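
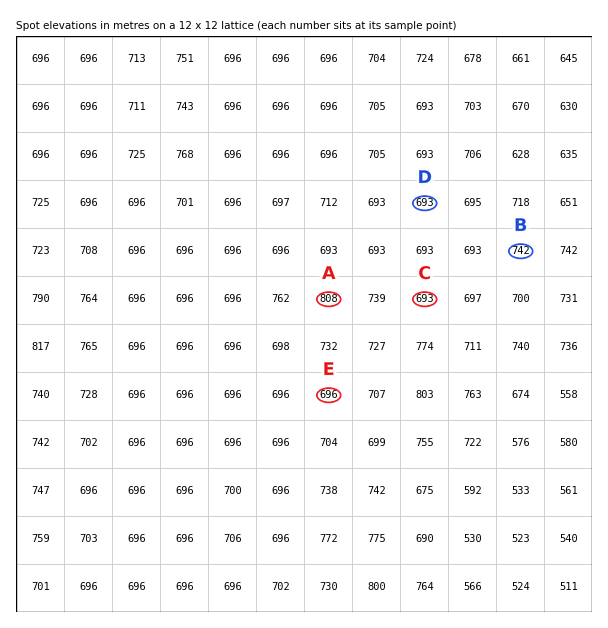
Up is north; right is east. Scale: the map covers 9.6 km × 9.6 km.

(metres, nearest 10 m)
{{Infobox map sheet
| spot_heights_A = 810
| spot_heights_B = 740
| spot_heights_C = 690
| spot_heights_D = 690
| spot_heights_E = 700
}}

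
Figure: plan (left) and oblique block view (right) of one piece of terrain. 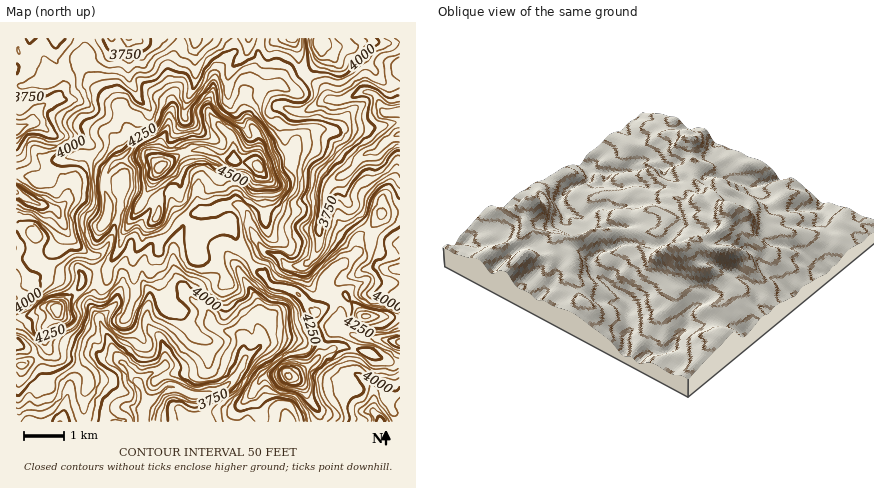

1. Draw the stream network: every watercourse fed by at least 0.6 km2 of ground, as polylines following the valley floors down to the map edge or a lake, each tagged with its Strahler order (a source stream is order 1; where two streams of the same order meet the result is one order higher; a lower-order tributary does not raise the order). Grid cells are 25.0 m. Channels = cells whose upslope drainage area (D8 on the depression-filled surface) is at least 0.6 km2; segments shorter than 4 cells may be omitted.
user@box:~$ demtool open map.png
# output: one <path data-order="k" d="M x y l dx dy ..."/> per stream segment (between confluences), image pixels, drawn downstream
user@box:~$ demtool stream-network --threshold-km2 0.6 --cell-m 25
<path data-order="1" d="M288 418l0 4"/><path data-order="2" d="M380 418l0 4"/><path data-order="1" d="M362 410l8 0 10 8"/><path data-order="3" d="M146 408l-2 10 0 2"/><path data-order="1" d="M132 408l10 0 2 12"/><path data-order="1" d="M68 390l0 6-6 22 0 4-2 0"/><path data-order="2" d="M142 388l4 10 0 10"/><path data-order="1" d="M348 374l10 0 2 2 12 10 2 6 0 18 6 8"/><path data-order="2" d="M124 364l12 14 0 4 6 6"/><path data-order="2" d="M244 362l-4 10-6 8-6 4-4 4-20 6-6 0 0 2-4 0-6-2-12-6-8 0-6 2-8 8-6 4 0 2-2 4"/><path data-order="1" d="M102 356l4 2 12 0 6 6"/><path data-order="2" d="M254 352l-10 10"/><path data-order="2" d="M260 344l-6 8"/><path data-order="1" d="M264 344l-10 8"/><path data-order="1" d="M262 330l0 14-2 0"/><path data-order="1" d="M344 330l6 4 6 4 18 0 12 2 14 2"/><path data-order="2" d="M100 322l2 6 6 8 4 14 12 14"/><path data-order="1" d="M96 314l2 2 2 6"/><path data-order="1" d="M394 296l6 0"/><path data-order="1" d="M144 284l4 4 2 6 0 10-2 4 0 16 12 12 2 6 4 12 0 10-4 4-14 6-6 6 0 8"/><path data-order="1" d="M360 272l6-4 34 0"/><path data-order="1" d="M238 268l2 2 4 10 10 14 2 6 2 4 0 16 2 14 0 10"/><path data-order="1" d="M132 242l-10 24 0 18-4 8 0 8-4 6-14 14 0 2"/><path data-order="1" d="M184 224l-8 14-2 12 0 20 2 8 14 20 12 8 6 6 2 12 8 6 4 0 14 2 6 6 2 24"/><path data-order="2" d="M54 210l-22-8-16-10"/><path data-order="2" d="M240 206l8 8 0 8 4 10 10 16 4 4 10 4 10 10 4 0 12 0 12-10 4-8 0-20 6-16 0-16 2-6 4-4 6-8 6-2"/><path data-order="1" d="M348 202l-4-10-2-16"/><path data-order="1" d="M124 196l-2 8-2 2-2 14-6 16-8 14-6 6-6 0-6-4-18-18-10-22-4-2"/><path data-order="1" d="M70 192l-4 10-8 8-4 0"/><path data-order="1" d="M198 186l0 4 0 18 2 4 10-2 14-4 16 0"/><path data-order="2" d="M342 176l6-4 16-18 12-2 14-14 8-4 2 0 0 2"/><path data-order="1" d="M78 138l-16 0-4-2-6-2-8-8-6-2-8 0"/><path data-order="1" d="M284 136l0-8 6-8 2-4 4-4 8 0 0-2"/><path data-order="1" d="M18 132l-2-4"/><path data-order="2" d="M30 124l-14 4"/><path data-order="1" d="M192 122l-8-6 0-8 2-8 8-12 0-8 2-2 0-40"/><path data-order="1" d="M236 114l-6-6-2-6 0-26 6-12 14-12 0-14"/><path data-order="1" d="M98 112l-10-4-4-6-8-2-22 0"/><path data-order="2" d="M304 110l4 0 6-2 8-6 10-2"/><path data-order="1" d="M148 110l-10-12-8-18-2-42 2 0"/><path data-order="1" d="M282 106l10 4 12 0"/><path data-order="2" d="M332 100l10 0 16-6 6-2 4 0 4 2 6 6 2 4 4 8 2 0 14 0"/><path data-order="2" d="M54 100l-12 6-8 8 0 4-4 6"/><path data-order="1" d="M110 50l0-12 2 0"/><path data-order="1" d="M142 48l-2-4-4-6-6 0"/><path data-order="1" d="M294 44l0-6-2 0"/><path data-order="1" d="M280 40l12-2"/>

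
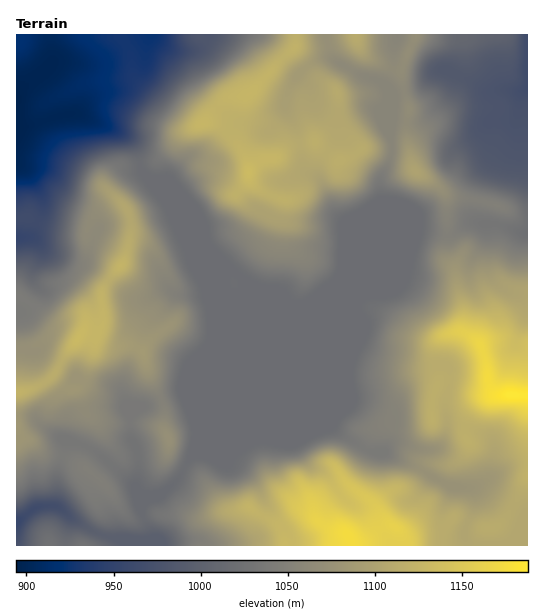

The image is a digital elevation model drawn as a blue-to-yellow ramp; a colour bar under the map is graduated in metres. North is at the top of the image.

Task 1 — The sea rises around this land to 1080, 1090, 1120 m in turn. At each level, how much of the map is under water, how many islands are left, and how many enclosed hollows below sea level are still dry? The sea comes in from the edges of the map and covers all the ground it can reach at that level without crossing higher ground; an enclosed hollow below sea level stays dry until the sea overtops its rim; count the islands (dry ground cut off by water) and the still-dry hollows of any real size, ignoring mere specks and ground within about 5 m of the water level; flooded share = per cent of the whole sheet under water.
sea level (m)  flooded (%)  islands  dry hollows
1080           68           1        0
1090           73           1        0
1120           91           3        0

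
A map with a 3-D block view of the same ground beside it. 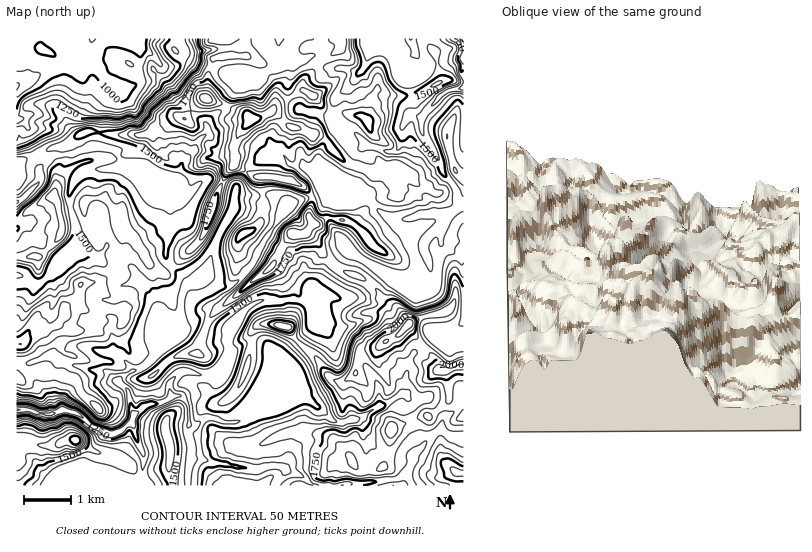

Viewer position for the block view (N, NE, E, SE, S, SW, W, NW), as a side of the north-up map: N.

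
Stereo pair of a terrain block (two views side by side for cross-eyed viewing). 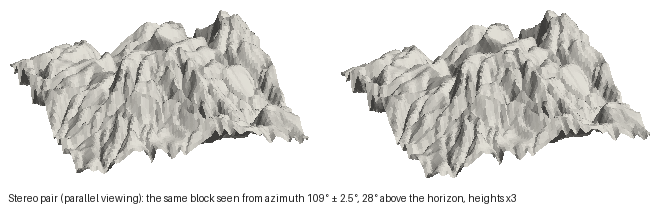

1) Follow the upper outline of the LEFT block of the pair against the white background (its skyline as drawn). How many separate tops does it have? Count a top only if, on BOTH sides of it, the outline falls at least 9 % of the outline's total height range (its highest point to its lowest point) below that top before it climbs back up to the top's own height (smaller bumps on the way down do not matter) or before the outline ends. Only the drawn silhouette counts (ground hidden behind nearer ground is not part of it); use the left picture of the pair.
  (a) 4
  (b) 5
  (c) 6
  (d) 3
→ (d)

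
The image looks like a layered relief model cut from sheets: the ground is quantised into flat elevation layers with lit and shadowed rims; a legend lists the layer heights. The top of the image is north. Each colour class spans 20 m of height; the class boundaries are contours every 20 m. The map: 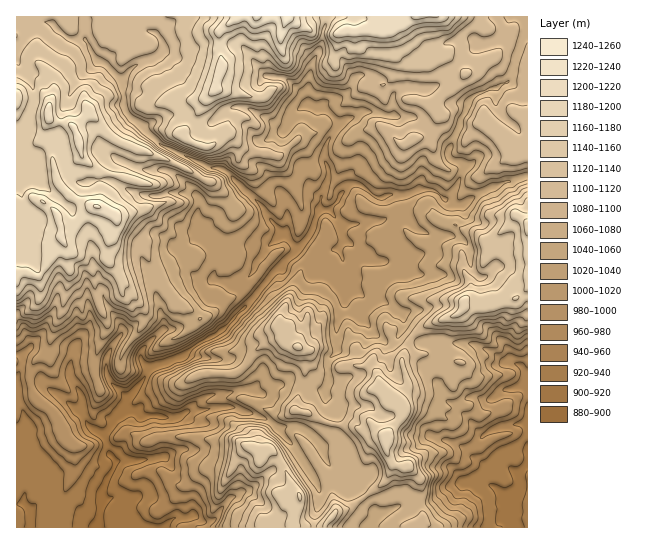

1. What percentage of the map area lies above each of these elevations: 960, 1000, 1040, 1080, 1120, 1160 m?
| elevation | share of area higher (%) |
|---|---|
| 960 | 89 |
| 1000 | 77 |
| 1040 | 61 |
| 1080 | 43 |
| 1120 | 25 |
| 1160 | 10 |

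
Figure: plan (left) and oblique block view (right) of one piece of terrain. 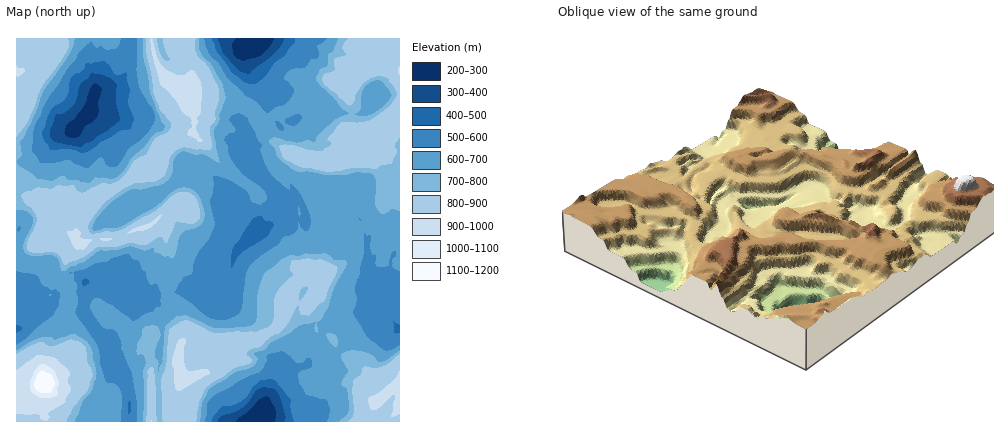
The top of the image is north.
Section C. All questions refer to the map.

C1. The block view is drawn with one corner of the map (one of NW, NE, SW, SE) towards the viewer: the NW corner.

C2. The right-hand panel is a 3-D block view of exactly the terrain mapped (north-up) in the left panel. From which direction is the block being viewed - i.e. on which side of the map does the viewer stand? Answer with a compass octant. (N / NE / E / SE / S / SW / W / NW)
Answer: NW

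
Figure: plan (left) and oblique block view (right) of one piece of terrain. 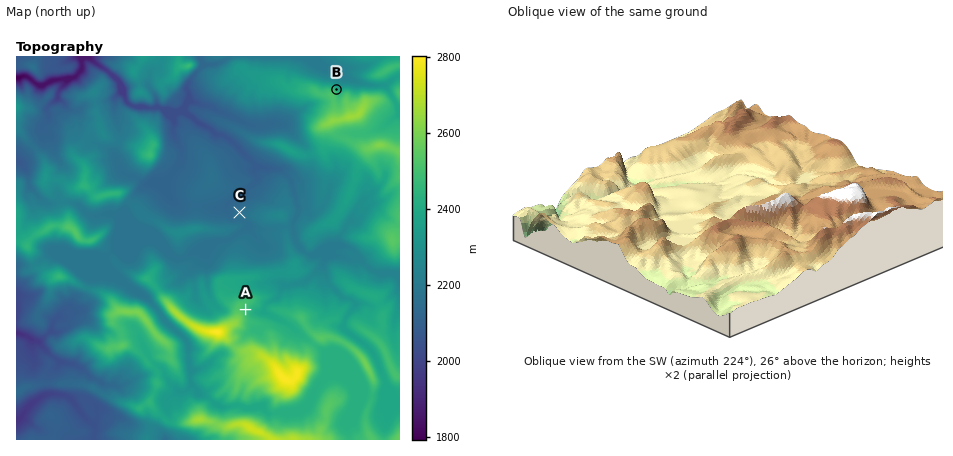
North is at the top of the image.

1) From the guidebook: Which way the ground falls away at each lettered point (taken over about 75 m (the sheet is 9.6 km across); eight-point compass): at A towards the E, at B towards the NE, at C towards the NW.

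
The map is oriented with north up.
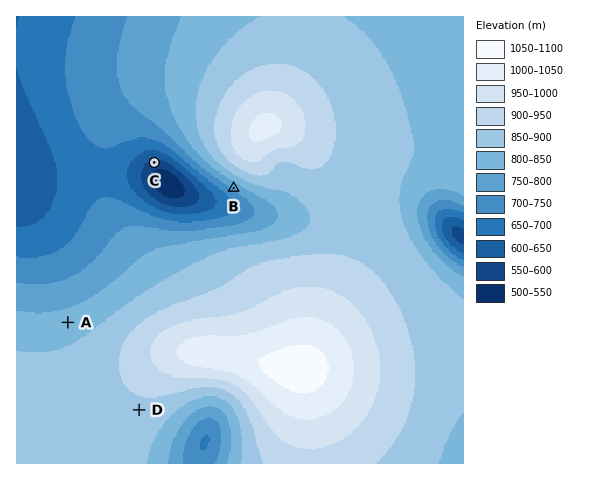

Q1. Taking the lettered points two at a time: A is higher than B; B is lower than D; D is higher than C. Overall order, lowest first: C B A D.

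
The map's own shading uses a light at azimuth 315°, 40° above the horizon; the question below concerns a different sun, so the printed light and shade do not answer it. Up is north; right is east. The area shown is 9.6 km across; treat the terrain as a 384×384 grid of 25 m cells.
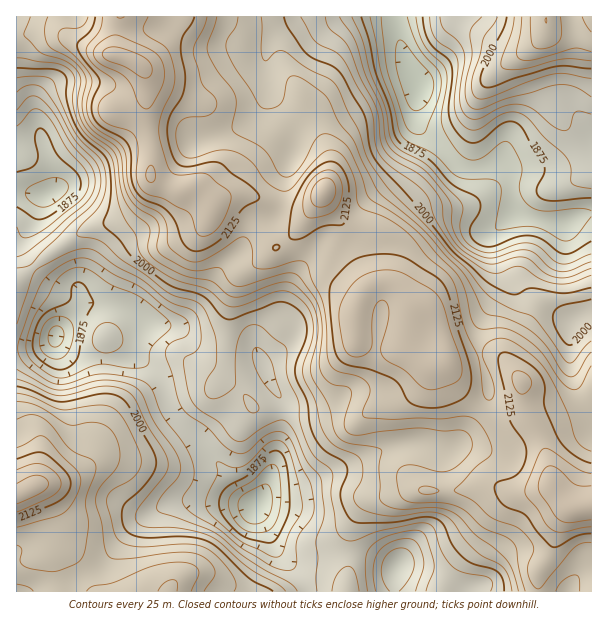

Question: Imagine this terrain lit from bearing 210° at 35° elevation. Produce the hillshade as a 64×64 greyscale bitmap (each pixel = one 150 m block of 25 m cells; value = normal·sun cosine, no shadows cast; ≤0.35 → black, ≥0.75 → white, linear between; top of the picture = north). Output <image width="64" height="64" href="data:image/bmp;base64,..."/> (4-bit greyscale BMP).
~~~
<image width="64" height="64" href="data:image/bmp;base64,Qk12CAAAAAAAAHYAAAAoAAAAQAAAAEAAAAABAAQAAAAAAAAIAAATCwAAEwsAABAAAAAAAAAAAAAAABEREQAiIiIAMzMzAERERABVVVUAZmZmAHd3dwCIiIgAmZmZAKqqqgC7u7sAzMzMAN3d3QDu7u4A////ALuqmIh3d3d4h3iJmHZTIkaZmYZVVniZiJqqq83LmZqpu6qZmHd3d3d3d4iHVDISV5mYdlVWeJmZmru83cqZmZiqqpmYh3d2ZmZmZmQyISR4mZh2ZWeJmqq7zN7tuZmZmZmZmZiHdmZVVVVEMhESRompmId3eKq7u7zM3dupmZmZmZmZiHdmVUREQzIQABNYmqmZmIiavMy7u8zMuqmqqaqpmZmId2VEREMyIQAAJGiZmZqqmqvMzLu8zMu7u7uqu7qpmYh2VURERDIQAAE1eJiJmqqrzd3cy8zMzMvMzLzNy6qZh2ZVVVVUMhERE0aJiImqu7zd7u3d3dzMzMzMzN3LuqmHZVZ3dmVERDNFZ5mZmau7zN3u7/7tzLu7u8y7u7u7qYdlZ4iIdmZmVWeJqqqqu7u7vM3v/u3Lu7u8y6mZmruph2eJmZiIiId3iaqru7u7qpqqvMzMu6qqqru6h3eJmYd3eJqpmZmYiImru7u7u7qZmZqqmIiJmpmImql2Znd2VVaJmZmZmYiImruqu7zLupmZqph2ZniJiHeJmHZVZVQzRniZiIiHd3eKqqq7zNy7qqqph2Zmd4h3eImHVURVVDNWeIiHdmZmeJq6qrzd3My7uph3Z3d4h3iJmYZERGVURFd3d3ZlRFZ5vMuqvN3czdy6mHd3iIiImZmpdURFdmVFZ3d3ZUQ0V4rMuqrN3czN3cupmZmZmaqpmql1VWaHdUV3d3ZlM0VorMuqq83dzMzMu7u7u7uqu6mquXZmd4dkRXd3ZlQzVorMyqqqvMy7u7qru8zMy7u7qauodmd3dkM1ZmZlRDRoq8y6qZmaq7u6maqru8zLu7qZqpd2Z3hUISRVVVVERXm8y6qZh3iru7qZmZmru7uqmImql3dmeDIAEjRFRDNGiru6mZh2ebzMupmZmaq7qqmHibqYdmZ5EAACIzMiI1aKu6mZiGaKzdy7qqqqq7qqqYeKuph1RXkhABMzMiEjV5q6mIiHZ5vNzLu8u7u7uqqoZ5u5dkM0eSERNFVEM0Voq6mIiIdoq7u7vN3Mu7uqmZdXq6dUMjV4MhJGd3d3d4mrmIiZh3mqqqu83cu7upiIdUeqhUMiNohDNFeZmZmImamHiZl3irqZmrzLqZqZiIhkWJhkMzNGd1VFeJqqmIiIh3iamYibupmavLqImZiIh1NXdlQzM0Z3ZmeaqpmHd3d3eaqpiauqmavMqYiJmIiHU1ZlQzM0V4dmeby5h2ZniZmru7qau6mavMupiImZmZdEVVVDRFV4iGeKzLmHZnirzMzMu7u6mavd26mIiZmZhkRWVURWZ4mZd4q7qYh4ms3u3dzMy7qqvO7KmIiZmZh1RFVVRWd4mal3iZmZmZq83u7d3d3Mu7vO/smYiJqZh2RFVVRWd3eImXeIiImqvM3v/u7t3Mu7zN7tqYiImZdmVEQzRGd2VVV3Z4mZmrzN3v/+7t3Lu7zM3duYh3iIdlVUMiI1d3UyI0Znmqq8zd3v/+7u3Lqqq8zMupiHd3ZlVUMQATVmVCIjRGeaq8zd3e7/7t3LqZmru7upiId2ZmVVMQAAE1VDIjREZ4mrzN3c3d3dzLuqmaqqqpmYiId3ZlQgAAASMzIzRVV2Z4q8zMy7u7u7u6qqqYiamZmYiIh2UwAAATRDMjNWZnZmeJu8u7uqu7uqqZqYiJqqmZmIh2UwAAFGdlQzNFd3dmZneaqru7u7uqqZmZiImqqqmId2QgABNXiHZVVWeIhVVVVmiZrN3dy6qYiJmZmau7qHZlMgATRXiIh3eJmqmVVVVVV4q9//7LqpiImZmZq8uXZUMhEkVVZ3iImru7u6Vmd2Znmt//7buph3iZh3ibuoZVQyI1VTNWZ3iru7vMyImZiImr3/7KmYh2Z3dmZ4mXZVVENEVCEkVneJqqqrvJqqqqu7ze25h2ZmZmZVVWd2VDREM0RCACRmd4mZmZmqmqqrzd3d25hlRFVmZmZmd2VDMzMjMyECR4iIiZmZmZmZmaze7u3Ll1Q0RVZmZmZ4dUMzIiIhABR5mYiJqqqqmZiJrO///tuXVEVVVmZmZ4mHVEMiIQABN5qqmZqruqqYiIm9////24ZEV3dmZmZ4mYhlQzMhACRpu7qZmru7upiYis7////Kl1V4mIdmd4iZmGVEQyESV5vMy6mqu7u6iJib3////bqXZ4qpmHd3iImYZURUIiRoq83LqqvMy6mJma3v//7Kqph4mqmYh3eIiZh2VVQhNXibzcu7vMy6mJqazu7uy5iamIiZmYh3d3iZiHZVQgA1eJvN3LzN3LmIq5rO7cuoeJqYiIiId3d3eJmHZlUxADV4mrzMzM3LqZmrq83LupiJqqmIh3dmZmeJmHZlVCABRnmqu8zMzLqpqru83Lu7uqu7qHd3dmVmZ4mHVVVDIAJXiru7u7u7u7u8zM3d3e/u3duXZmZmZWZ3iHVFVEMhJGibzMuqqrzMzM3czd7v///tuXVVVmZmd3iIZUVVQyI1eb3uy6mZvM3d3d3M3v//3Kl1REVmZmeIiIdlVVVEM0V6zu7cqZmrvM3czKvN3cqYZUREVnd3eIiIh2VVVVQzRove7cy6mZqru7q7mru5h3dlVVVniIiIiIh3ZWZlQzNXm97cu6mImaqpiJuJqpdniIh3d3iIiIiId3dmZ2VDNFer3cuqmIiaqqh4q4mZhmeamYiIiJiHeId3dmZ3ZUREaKvMuqmIiJqql2is"/>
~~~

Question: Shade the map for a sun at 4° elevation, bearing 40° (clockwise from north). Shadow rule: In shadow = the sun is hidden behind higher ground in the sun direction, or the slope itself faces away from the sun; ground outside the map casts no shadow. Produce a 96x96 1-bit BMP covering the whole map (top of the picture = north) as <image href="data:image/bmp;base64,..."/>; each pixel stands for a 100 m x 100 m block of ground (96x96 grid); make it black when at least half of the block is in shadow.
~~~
<image width="96" height="96" href="data:image/bmp;base64,Qk2+BAAAAAAAAD4AAAAoAAAAYAAAAGAAAAABAAEAAAAAAIAEAAATCwAAEwsAAAIAAAAAAAAA////AAAAAADgAAAAAAAAP////gDgAAAAAAAAP////gDgAAAAAAAAf////AAAAAAAAAAA/////AAAAAAAAAAB/////gAAAAAAAAB//////+AAAAAAADb///////wAAAAAAf7///////8AAAAAA/z///////+AAAAAB/7////////AAAAAD//////////gAAAAP//////////4AAAA///////////8AAAA/////////+D8AAAB/////////8A8AAAB////A//5D4AAAAAB///+A+AAB4AAAAAB///8AwAAAwAAAAAA////AAAAAAAAAAAA////wAAAAAAAAAAA////4AAAAAAAAAAB////8AAAAAAAAAAB////+AAAAAAAAAAD/////4AAHAAAAAAD//////h4PAAAAAAP///////8fAAAAAAf///////8eAAAAAA/5///n//8eAAAAAA/5//+D//4cAAAAAA/w//8Af/x4AAAAAB/g///AP8B4AAAAAB/A///g/wD4AAAAAB+A/////AD4AAAAAD8A/////AD8AAAAAP8A/////AD4AAB8Af4A/////AD4AAH///wB////+ADwAAf///wB////8ADgAA////8B////wADAAB/////B///gAAAAAD/////h///AAAAAAD/////x///AAAAAAD////////+AAAAAAD////////+AAAAAAD////////+AAAAAAB////////8AAAAAAB////////8AAAAAAB////////4AAAAAAB////////4AAAAAAA////////wAAAAAAA////////wAAAAAAA////////gAAAAAAA/////8f/AAAAAAAA/////wP+AAAAAAAD/////AP8AAAAAAAD////+AEAAAAAAAAD////+AAAAAAAAAAD////+AQAAAAAAAAD////+AA4AAAAAAAD////8AA8AAAAAAAD////4AA/gAAAAACD////4AA/wAAAAA/j////8AAf4AAAAH/z////4AAfwAAAAH/7////4AAPwAAAAH//////wAAHgAAAAD/////+AAAHAAAAADh////4AAAAAAAAAAAP///wAAAAAAAAMAAD///gAAAAAAAH/fAD///gAAAAAAAP//wD///gAAAAAAAf//4D///gAAAAAAB///+D///gAAAAAAD////D///gAAAAAAD////D///AAAAAAAH///+D///AAAAAAAH///+D//8AAAAAAAH///8D//4AAAAAAAP///4D//gAAAAAAAP///4P//AAAAAAAAP///+f//AAAAAAAAP////////AAAAAAAf////////gAAAAAAf////////gAAAAAA/////////gAAAAAA//8//////gAAAAAA//4//////AAAAAAA//4f////8AAAAAAA//4f////gAAAAAAA//8//8/8AAAAAAAA//8//8/gAAAAAAAAf/4/wceAAAAAAAAAf/w/wcIDAAAAAAAAf8AfwcADgAAAAAAAP4AfgcADwAAAAAAAP4Afgc="/>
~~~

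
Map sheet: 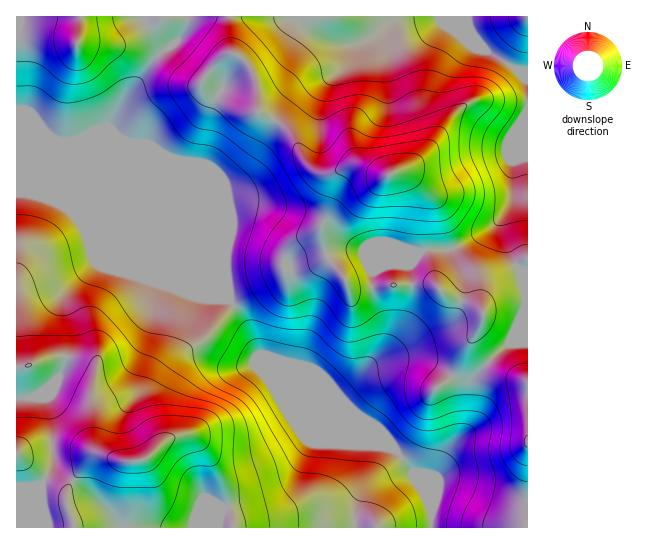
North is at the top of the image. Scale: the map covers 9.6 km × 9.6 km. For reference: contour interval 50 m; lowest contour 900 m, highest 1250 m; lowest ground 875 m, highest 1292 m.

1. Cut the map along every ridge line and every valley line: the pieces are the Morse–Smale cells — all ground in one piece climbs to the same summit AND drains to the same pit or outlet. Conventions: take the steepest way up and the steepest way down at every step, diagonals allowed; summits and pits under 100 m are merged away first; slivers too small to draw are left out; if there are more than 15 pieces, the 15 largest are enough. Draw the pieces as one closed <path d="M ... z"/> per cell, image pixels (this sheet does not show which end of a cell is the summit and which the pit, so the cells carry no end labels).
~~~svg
<path d="M229 16l-40 0-6 19-31 27-28 39-13 24 0 6 34 83 94 96 10 19 7 20 5 7 69 29 15 18 48 46-8 16-18 20-7 10-4 12-1 21 172 0 1-146-31-13-18-16-6-10 0-5 8-15 2-12-10-7-28-9-9-10-11-40 0-51-15-17-7-4-21 2-23-10-13 2-15 6-10 0-8-4-10-11-14-27-10-8-22-12 0-22-4-15-5-9-17-15z"/><path d="M30 193l-14 1 0 333 338 1 2-21 4-12 7-10 18-20 8-16-49-47-14-17-69-29-5-7-7-20-10-19-56-55-116-50z"/><path d="M466 16l-236 0 1 34 17 15 5 9 4 15 0 22 22 12 10 8 14 27 10 11 8 4 10 0 15-6 13-2 23 10 21-2 20 17 4 7-2 48 11 40 9 10 28 9 10 7-2 12-8 15 0 5 6 10 18 16 30 12 1-310-10 0-31-19-14-15z"/><path d="M187 16l-171 1 1 176 13 0 24 7 130 54-39-40-34-83 0-6 13-24 28-39 31-27 5-13z"/><path d="M527 16l-60 0 0 3 6 18 14 15 31 19 9 0z"/>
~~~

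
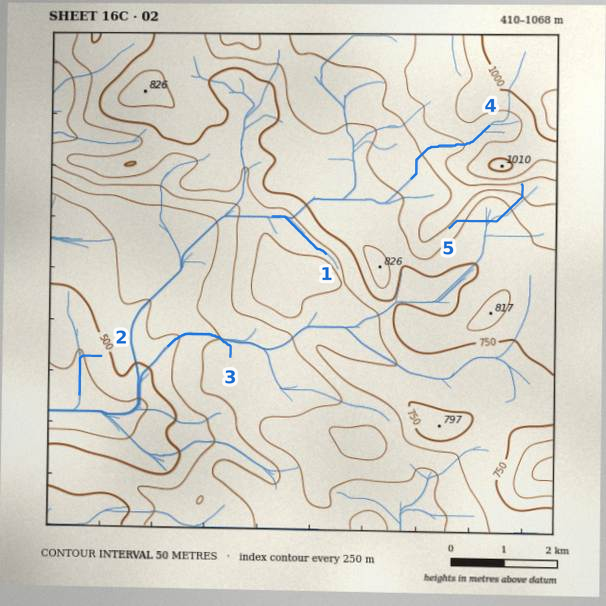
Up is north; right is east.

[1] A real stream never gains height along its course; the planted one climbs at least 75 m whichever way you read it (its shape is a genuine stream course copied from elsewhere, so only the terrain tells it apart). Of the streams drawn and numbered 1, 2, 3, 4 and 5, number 5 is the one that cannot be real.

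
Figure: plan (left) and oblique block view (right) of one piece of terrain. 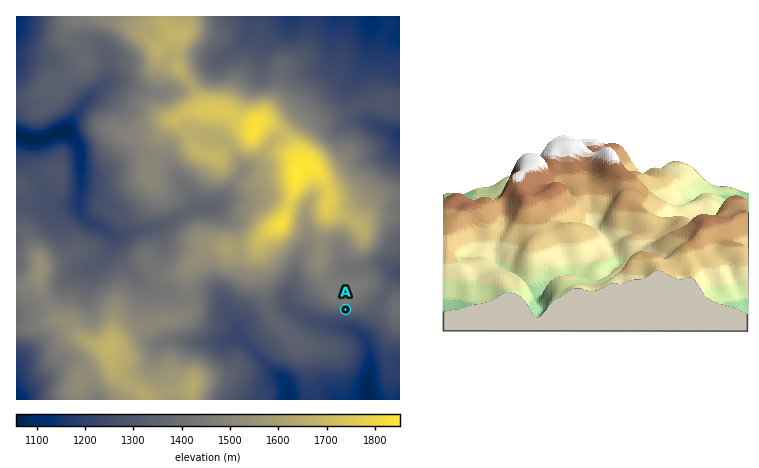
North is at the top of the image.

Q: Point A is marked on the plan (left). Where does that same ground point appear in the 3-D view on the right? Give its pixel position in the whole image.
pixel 677 182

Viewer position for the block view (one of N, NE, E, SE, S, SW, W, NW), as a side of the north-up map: W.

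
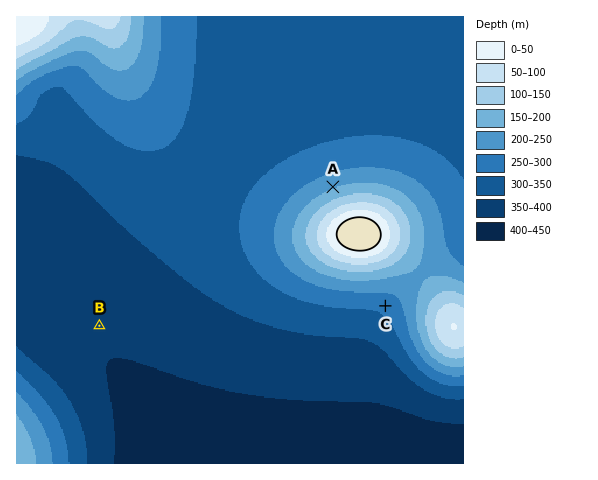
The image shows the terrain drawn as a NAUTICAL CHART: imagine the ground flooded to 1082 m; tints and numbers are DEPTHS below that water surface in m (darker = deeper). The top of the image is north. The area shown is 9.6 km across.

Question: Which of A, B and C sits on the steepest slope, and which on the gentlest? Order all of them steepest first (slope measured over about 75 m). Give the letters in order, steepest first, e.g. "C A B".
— A C B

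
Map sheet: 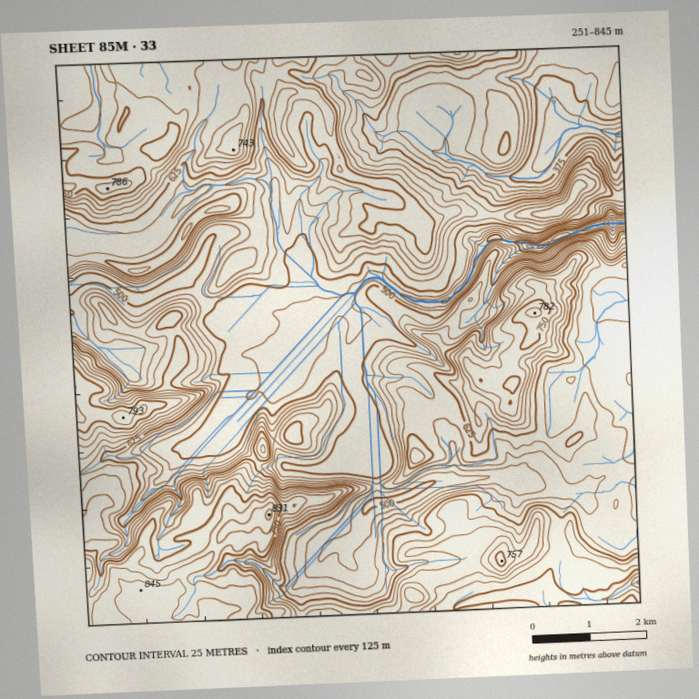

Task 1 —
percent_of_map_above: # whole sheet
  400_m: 97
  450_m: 92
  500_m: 79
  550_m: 64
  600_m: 45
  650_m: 28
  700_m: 17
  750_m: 7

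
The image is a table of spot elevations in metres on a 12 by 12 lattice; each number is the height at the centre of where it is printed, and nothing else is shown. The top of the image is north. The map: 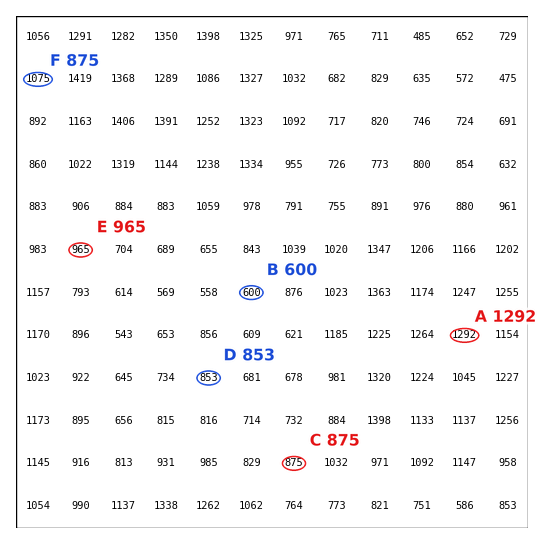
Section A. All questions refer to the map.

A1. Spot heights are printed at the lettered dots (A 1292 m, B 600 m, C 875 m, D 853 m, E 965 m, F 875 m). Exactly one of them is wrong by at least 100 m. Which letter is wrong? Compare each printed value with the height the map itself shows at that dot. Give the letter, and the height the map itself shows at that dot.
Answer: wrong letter F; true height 1075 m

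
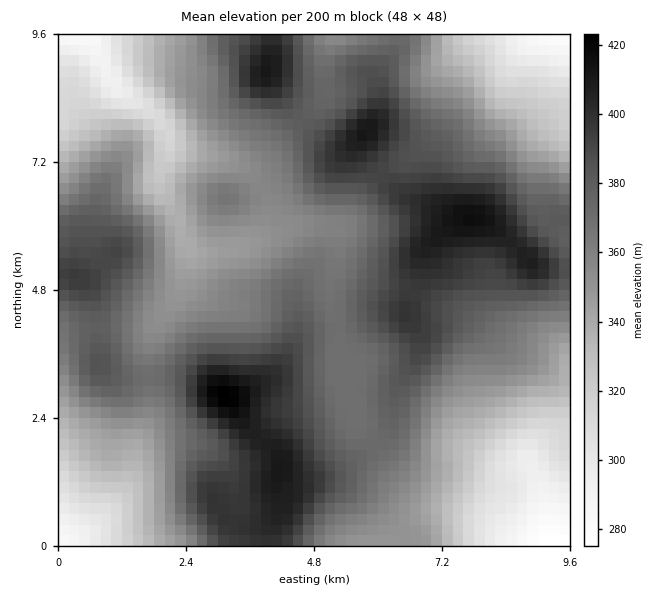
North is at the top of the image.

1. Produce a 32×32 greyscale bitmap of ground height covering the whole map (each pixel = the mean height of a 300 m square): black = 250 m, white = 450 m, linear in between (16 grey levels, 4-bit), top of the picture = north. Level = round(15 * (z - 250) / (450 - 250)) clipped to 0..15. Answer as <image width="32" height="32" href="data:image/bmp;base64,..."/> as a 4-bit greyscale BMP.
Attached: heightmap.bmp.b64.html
<image width="32" height="32" href="data:image/bmp;base64,Qk12AgAAAAAAAHYAAAAoAAAAIAAAACAAAAABAAQAAAAAAAACAAATCwAAEwsAABAAAAAAAAAAAAAAABEREQAiIiIAMzMzAERERABVVVUAZmZmAHd3dwCIiIgAmZmZAKqqqgC7u7sAzMzMAN3d3QDu7u4A////ADNEVneau7u6mIiId2VDMiIzRFZ4m7u8upmIiHdlRDMiREVWeau7vMupmIh3ZURDM0VVZnmru8zLupmId2VUQzNVZmZ5q7vMy7qpmIdmVEM0VndniaqrvMuqmZmHZlRDRGZ3d4mau8y7qZmZh2ZVREVnd3eJqrzLuqmZmZd2ZlVVeIiIibzcy7qpmamYd3ZmVXiZmZq93cu6mZmqmId3dmaJqpmavMzLupmZqqmIiId3mqqZmqu7u7qZmZqqmIiId5qqmImqqqqqmZmquqmZiIeZqZiImZmaqpmaq7uqmZiImqmYiIiImaqZmru7qqmZmaqqmIeIiJmZmZq7u6qqqqm7upmHeIiJmZmaq7u7uru6u7qph3d4iJmZmqu7u7u8uqqrqYd3d3iJmZmrzMu7zLqqqql3d4eIiIiJq8zMzMuqqqqYd3iIiIiImau8zMy6qpmZh2eImIiJmZqrvMzLqqmImYZneIiIiaqqu7u7u6mZeIiGVneIiJq7u7qrqqqYh2d4hlVneImau8u6qqmZh3ZWZ3ZVZ4iZmqvMu6qpiHZmVWZlVniJmaqqvLupmYd2ZVVURFeImqqqmqu6mYh2ZVVVQ0VniJq7upmqqoiHZVVVRDNGd4ibzLqaqqmHdmVEREM0VneJq8y6maqph2ZUQzMzNFZ3iaq7uYiZmZdlVDMi"/>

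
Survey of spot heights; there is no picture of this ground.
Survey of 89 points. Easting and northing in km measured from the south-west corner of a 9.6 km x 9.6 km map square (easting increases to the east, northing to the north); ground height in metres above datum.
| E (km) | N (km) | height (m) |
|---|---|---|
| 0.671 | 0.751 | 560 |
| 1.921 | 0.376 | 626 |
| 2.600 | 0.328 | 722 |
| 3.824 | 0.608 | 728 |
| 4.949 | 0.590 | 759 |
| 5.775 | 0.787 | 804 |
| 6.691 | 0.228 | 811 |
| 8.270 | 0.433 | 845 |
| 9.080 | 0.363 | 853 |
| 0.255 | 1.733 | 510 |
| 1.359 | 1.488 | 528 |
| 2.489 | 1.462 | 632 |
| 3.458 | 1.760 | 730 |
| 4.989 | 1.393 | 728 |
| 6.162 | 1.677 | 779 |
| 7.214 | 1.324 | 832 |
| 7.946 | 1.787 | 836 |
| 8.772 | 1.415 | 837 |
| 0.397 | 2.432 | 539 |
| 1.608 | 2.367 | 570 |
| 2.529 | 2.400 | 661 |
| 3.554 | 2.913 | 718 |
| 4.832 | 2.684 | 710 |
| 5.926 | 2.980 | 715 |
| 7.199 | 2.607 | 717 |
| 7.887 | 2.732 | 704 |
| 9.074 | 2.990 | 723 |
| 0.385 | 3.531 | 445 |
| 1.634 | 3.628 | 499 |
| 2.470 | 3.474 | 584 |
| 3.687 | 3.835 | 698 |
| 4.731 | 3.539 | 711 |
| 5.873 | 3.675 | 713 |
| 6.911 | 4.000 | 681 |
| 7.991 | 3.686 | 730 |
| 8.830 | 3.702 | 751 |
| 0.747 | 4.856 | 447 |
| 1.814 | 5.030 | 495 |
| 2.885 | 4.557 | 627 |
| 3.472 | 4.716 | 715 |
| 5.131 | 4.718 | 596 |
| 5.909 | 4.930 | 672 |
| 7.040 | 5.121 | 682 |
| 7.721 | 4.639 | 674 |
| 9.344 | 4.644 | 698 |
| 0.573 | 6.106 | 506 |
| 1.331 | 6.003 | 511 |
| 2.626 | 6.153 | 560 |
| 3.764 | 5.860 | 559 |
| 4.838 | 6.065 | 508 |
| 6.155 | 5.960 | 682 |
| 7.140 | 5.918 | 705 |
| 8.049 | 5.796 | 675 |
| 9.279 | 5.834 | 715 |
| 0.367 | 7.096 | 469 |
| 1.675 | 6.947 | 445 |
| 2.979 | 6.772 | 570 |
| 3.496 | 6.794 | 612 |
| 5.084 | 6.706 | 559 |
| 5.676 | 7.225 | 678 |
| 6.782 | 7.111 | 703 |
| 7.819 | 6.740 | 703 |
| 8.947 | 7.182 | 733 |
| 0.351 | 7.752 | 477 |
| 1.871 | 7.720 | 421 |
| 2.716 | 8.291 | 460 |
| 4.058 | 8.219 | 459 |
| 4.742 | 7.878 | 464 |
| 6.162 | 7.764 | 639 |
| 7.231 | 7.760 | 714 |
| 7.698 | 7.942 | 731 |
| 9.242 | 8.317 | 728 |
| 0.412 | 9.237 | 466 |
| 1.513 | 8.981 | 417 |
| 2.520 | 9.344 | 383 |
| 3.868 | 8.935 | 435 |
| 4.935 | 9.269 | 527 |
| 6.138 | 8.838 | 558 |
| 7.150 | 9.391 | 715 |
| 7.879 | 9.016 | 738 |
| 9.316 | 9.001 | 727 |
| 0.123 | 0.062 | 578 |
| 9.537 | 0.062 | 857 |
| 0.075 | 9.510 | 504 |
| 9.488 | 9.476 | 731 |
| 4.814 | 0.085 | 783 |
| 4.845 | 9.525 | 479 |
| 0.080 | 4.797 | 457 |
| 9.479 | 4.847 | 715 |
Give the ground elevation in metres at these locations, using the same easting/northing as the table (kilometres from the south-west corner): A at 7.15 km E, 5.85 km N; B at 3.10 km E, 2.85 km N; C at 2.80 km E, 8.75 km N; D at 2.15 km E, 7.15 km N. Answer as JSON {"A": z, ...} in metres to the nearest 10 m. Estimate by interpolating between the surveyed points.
{"A": 700, "B": 680, "C": 440, "D": 470}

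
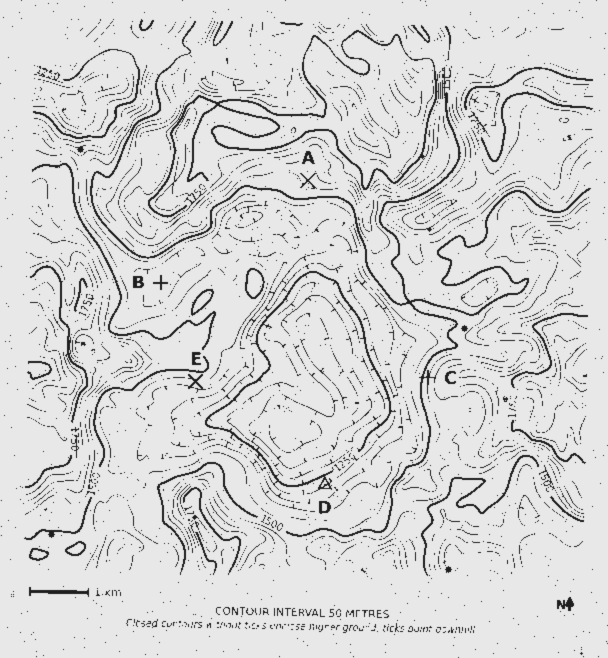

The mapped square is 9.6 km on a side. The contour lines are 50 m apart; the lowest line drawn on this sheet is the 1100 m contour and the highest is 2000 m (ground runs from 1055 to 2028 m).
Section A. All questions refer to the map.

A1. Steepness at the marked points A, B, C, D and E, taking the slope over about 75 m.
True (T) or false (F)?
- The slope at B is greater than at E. F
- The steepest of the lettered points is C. T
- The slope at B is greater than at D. F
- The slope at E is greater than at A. T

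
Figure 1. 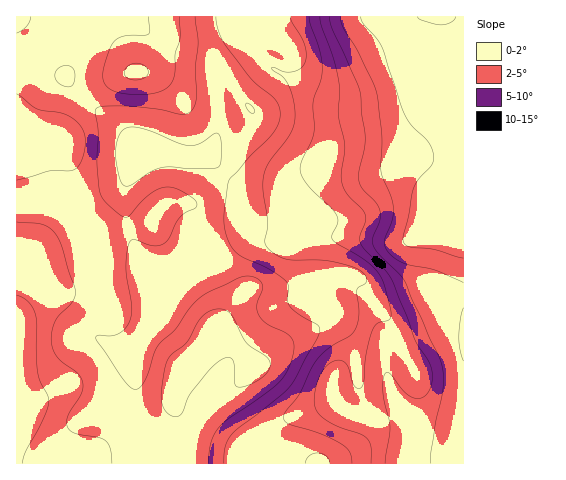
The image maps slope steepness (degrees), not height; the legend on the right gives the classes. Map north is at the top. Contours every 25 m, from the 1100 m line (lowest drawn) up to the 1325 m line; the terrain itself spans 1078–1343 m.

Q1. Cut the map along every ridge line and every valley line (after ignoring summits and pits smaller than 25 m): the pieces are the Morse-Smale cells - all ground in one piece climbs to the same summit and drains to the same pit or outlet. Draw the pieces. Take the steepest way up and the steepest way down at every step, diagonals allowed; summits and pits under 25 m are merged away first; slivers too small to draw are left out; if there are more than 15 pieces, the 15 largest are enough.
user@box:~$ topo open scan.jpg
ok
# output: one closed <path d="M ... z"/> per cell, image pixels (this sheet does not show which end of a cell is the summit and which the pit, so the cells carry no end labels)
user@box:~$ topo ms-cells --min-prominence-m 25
<path d="M463 16l-238 0 1 9 4 6 17 17-6-3-12 3-8 6-8 13 5 39 0 26-6 15-6 8-18 3-24-6-25 2-11 24-8 8-33 14-18 12-9-6-13-3-29-1-2 1 1 261 132-1-1-10-10-21-3-15 0-35 3-34 39-67 24-18 33-18 12-6 31 1 24-8 20 4 35 0 28 5 20 0 13-7 22-22 25 10z"/><path d="M442 212l-3 0-22 22-13 7-20 0-28-5-35 0-15-4-11 1-18 7-31-1-45 24-23 18-32 53-9 17-2 66 3 15 10 21 1 10 89 1 3-15 10-11 35-20 26-8 23-10-3-11 1-10 12-22 1-8-7-16-28-34 12-12 12-7 8-3 6 1 40 39 4 1 13-3 31-15 12 0 14 6 1-83z"/><path d="M347 277l-17 5-19 17 28 34 7 16-1 8-12 22-1 10 4 10-24 11-26 8-35 20-10 11-2 14 224 1 1-157-15-7-12 0-37 17-11 0z"/><path d="M224 16l-164 0-2 25 7 34 7 12 18 18 34 27 15 22 25-2 24 6 15-2 9-9 6-15 0-26-5-39 8-13 8-6 5-3 12 2-16-16z"/><path d="M59 16l-43 1 0 185 31 1 13 3 9 6 18-12 33-14 8-8 10-25-14-21-34-27-22-23-9-29z"/>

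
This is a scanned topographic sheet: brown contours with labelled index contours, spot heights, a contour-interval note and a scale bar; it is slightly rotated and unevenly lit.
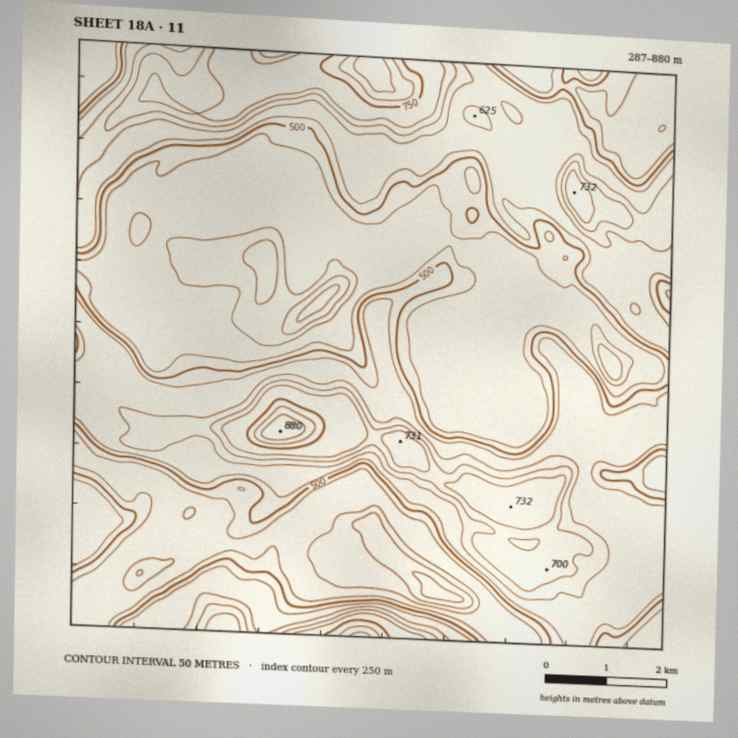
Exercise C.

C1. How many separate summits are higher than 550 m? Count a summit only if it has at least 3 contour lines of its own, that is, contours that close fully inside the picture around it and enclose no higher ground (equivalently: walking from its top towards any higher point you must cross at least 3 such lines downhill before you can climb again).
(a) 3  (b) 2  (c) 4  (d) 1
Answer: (d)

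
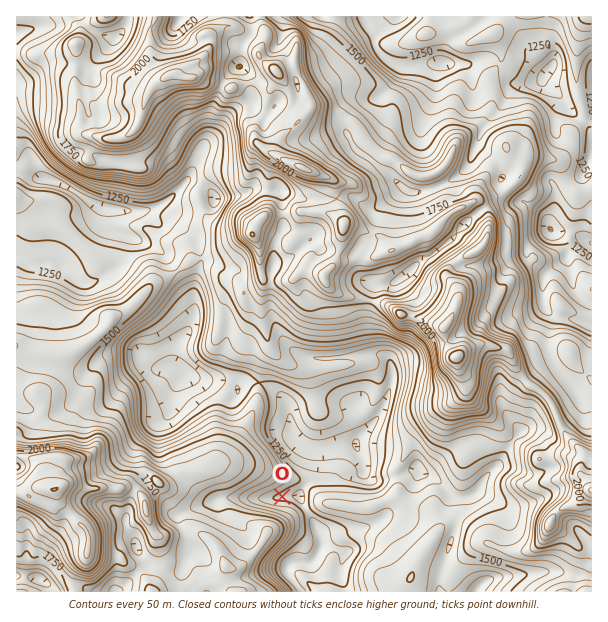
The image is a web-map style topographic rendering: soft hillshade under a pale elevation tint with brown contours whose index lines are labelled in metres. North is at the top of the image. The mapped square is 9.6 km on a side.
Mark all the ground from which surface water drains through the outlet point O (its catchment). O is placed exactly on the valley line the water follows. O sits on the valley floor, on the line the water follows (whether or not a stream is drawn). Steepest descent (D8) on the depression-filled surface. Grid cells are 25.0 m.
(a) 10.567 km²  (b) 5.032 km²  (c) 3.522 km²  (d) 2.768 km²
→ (b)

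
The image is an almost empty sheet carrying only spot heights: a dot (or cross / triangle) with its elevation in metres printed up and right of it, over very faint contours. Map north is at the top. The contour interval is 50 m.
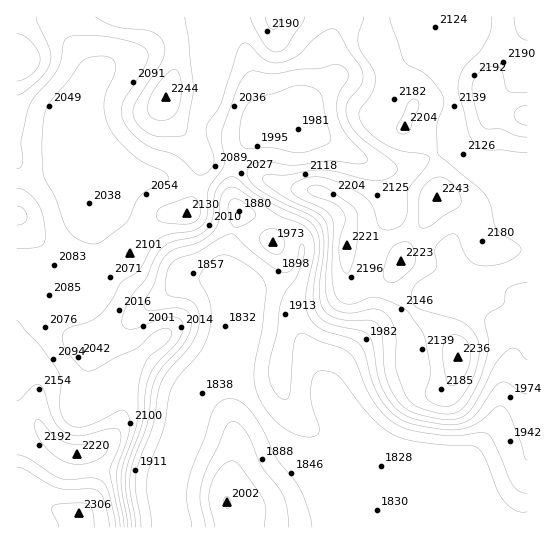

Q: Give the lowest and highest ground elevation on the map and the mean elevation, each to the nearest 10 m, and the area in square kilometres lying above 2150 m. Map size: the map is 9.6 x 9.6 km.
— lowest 1830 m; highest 2310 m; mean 2040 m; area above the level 19.5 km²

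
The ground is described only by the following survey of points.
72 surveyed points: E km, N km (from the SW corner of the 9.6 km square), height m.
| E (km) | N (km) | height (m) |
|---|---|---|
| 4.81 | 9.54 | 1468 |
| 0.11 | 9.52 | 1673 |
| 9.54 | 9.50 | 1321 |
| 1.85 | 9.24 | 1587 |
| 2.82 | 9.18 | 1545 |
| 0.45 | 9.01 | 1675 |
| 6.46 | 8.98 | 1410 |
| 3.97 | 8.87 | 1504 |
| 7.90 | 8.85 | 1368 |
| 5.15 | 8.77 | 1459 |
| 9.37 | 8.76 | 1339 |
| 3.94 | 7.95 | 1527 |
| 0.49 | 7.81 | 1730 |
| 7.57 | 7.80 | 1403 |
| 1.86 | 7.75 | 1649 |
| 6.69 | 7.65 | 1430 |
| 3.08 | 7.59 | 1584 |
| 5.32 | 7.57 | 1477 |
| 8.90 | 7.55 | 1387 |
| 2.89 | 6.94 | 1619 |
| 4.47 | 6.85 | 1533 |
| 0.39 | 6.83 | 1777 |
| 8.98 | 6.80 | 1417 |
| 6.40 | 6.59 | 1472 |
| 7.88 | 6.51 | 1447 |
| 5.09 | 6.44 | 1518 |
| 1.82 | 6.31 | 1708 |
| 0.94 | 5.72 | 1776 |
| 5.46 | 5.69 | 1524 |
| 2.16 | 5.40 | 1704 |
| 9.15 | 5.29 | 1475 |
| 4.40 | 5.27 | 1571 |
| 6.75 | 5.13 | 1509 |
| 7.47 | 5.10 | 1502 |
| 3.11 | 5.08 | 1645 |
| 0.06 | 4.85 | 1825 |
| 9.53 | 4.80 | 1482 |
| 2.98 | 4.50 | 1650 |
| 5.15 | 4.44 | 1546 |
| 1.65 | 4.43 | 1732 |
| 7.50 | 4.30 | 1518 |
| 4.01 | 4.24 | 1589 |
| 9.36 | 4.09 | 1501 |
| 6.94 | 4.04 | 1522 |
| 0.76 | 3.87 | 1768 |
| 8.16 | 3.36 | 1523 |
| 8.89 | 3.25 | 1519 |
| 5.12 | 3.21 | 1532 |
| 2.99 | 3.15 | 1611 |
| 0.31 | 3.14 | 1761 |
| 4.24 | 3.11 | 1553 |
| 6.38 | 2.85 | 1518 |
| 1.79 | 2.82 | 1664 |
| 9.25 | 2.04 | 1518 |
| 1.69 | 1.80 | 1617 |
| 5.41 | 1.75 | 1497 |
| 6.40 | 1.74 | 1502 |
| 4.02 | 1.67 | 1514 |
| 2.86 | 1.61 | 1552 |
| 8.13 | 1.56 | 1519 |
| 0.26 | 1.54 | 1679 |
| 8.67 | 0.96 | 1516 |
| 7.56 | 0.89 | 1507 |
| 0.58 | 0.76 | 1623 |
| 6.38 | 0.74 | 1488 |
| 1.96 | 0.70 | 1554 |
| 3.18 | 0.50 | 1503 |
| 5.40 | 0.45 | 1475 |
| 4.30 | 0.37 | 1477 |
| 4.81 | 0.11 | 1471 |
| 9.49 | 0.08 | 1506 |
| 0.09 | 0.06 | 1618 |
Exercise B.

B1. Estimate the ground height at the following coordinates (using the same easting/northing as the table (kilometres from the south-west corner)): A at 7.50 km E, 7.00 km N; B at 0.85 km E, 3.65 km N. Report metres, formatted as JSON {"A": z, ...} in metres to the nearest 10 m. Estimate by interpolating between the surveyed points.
{"A": 1430, "B": 1760}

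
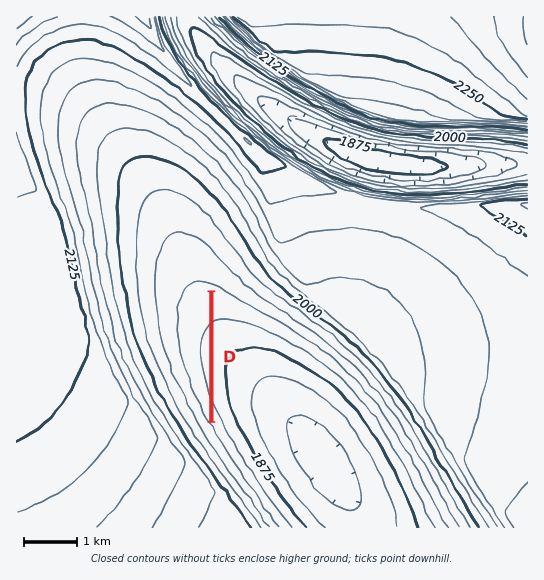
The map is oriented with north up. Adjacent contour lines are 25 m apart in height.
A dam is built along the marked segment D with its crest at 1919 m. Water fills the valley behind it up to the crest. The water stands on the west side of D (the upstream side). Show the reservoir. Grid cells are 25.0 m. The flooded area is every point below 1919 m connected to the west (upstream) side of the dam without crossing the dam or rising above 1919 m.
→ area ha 82.8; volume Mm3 9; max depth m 27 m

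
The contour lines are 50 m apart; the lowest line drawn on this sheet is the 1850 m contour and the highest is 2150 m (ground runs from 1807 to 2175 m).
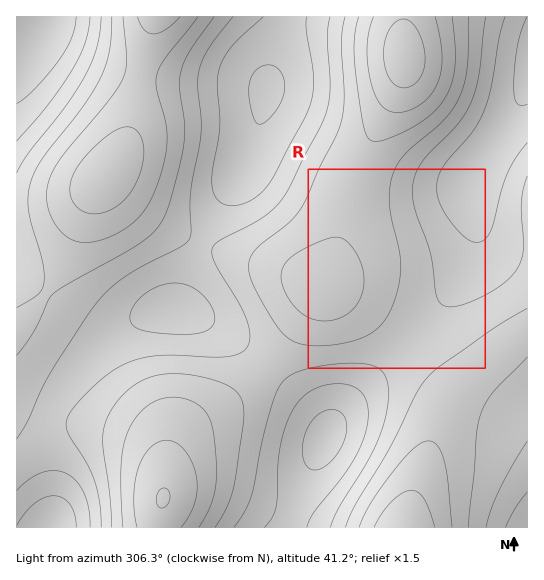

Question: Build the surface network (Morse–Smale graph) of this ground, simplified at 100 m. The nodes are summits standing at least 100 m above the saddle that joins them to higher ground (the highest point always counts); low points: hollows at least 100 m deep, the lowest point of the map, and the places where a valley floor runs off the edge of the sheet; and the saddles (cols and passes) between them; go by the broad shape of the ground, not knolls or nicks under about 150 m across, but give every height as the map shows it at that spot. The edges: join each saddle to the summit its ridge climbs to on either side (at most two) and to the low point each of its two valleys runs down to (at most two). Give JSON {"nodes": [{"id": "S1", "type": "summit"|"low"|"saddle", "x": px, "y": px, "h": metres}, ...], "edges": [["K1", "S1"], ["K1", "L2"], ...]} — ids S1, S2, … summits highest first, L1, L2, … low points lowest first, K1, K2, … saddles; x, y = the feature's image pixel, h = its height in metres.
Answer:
{"nodes": [
{"id": "S1", "type": "summit", "x": 403, "y": 57, "h": 2175},
{"id": "S2", "type": "summit", "x": 163, "y": 498, "h": 2153},
{"id": "S3", "type": "summit", "x": 403, "y": 527, "h": 2146},
{"id": "S4", "type": "summit", "x": 106, "y": 175, "h": 2131},
{"id": "L1", "type": "low", "x": 46, "y": 27, "h": 1807},
{"id": "L2", "type": "low", "x": 49, "y": 527, "h": 1810},
{"id": "L3", "type": "low", "x": 325, "y": 438, "h": 1830},
{"id": "L4", "type": "low", "x": 527, "y": 57, "h": 1831},
{"id": "L5", "type": "low", "x": 267, "y": 90, "h": 1842},
{"id": "L6", "type": "low", "x": 527, "y": 527, "h": 1851},
{"id": "K1", "type": "saddle", "x": 141, "y": 75, "h": 2062},
{"id": "K2", "type": "saddle", "x": 361, "y": 162, "h": 2043},
{"id": "K3", "type": "saddle", "x": 527, "y": 333, "h": 2010},
{"id": "K4", "type": "saddle", "x": 45, "y": 294, "h": 2001},
{"id": "K5", "type": "saddle", "x": 407, "y": 346, "h": 1971},
{"id": "K6", "type": "saddle", "x": 266, "y": 366, "h": 1967},
{"id": "K7", "type": "saddle", "x": 201, "y": 243, "h": 1946},
{"id": "K8", "type": "saddle", "x": 50, "y": 419, "h": 1945},
{"id": "K9", "type": "saddle", "x": 291, "y": 521, "h": 1889}],
"edges": [["K1", "S4"], ["K1", "L1"], ["K1", "L5"], ["K2", "S1"], ["K2", "L4"], ["K2", "L5"], ["K3", "S3"], ["K3", "L4"], ["K3", "L6"], ["K4", "S4"], ["K4", "L1"], ["K4", "L2"], ["K5", "S1"], ["K5", "S3"], ["K5", "L3"], ["K5", "L4"], ["K6", "S1"], ["K6", "S2"], ["K6", "L2"], ["K6", "L3"], ["K7", "S1"], ["K7", "S4"], ["K7", "L2"], ["K7", "L5"], ["K8", "S2"], ["K8", "S4"], ["K8", "L2"], ["K9", "S2"], ["K9", "S3"], ["K9", "L3"]]}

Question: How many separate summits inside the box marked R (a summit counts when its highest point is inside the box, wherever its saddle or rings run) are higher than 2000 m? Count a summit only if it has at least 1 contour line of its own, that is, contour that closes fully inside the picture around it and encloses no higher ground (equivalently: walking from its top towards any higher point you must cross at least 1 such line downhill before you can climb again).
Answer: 1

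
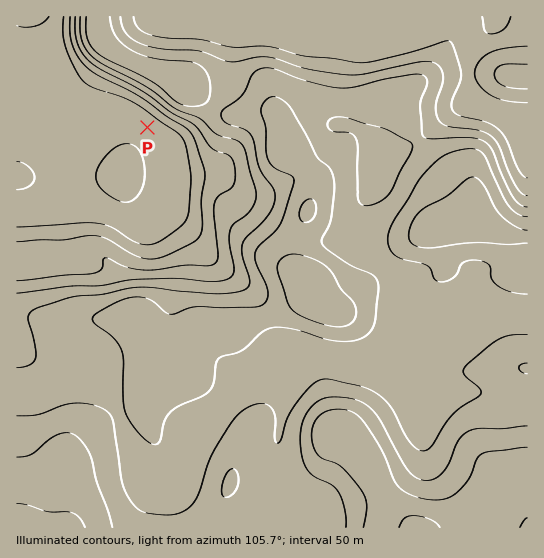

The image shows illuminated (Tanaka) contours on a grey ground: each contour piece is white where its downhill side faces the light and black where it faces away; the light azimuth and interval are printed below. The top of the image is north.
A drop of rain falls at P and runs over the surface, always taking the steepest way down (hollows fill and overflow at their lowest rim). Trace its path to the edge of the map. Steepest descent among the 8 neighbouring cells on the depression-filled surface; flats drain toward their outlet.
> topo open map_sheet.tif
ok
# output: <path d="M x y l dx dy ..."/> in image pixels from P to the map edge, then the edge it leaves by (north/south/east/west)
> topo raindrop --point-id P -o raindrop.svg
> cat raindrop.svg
<path d="M147 127l-2 0-7-5-3 0-4-3-17 0-9 4-4 0-10 4-10 2-2 1-21 0-7-7-10-5-6-5-1 0-17-14"/>
exit: west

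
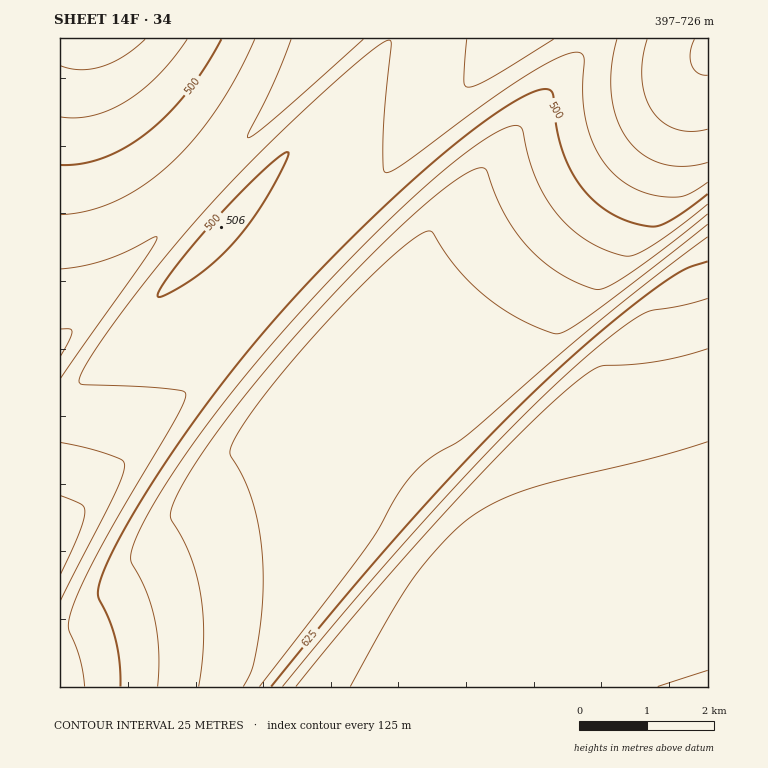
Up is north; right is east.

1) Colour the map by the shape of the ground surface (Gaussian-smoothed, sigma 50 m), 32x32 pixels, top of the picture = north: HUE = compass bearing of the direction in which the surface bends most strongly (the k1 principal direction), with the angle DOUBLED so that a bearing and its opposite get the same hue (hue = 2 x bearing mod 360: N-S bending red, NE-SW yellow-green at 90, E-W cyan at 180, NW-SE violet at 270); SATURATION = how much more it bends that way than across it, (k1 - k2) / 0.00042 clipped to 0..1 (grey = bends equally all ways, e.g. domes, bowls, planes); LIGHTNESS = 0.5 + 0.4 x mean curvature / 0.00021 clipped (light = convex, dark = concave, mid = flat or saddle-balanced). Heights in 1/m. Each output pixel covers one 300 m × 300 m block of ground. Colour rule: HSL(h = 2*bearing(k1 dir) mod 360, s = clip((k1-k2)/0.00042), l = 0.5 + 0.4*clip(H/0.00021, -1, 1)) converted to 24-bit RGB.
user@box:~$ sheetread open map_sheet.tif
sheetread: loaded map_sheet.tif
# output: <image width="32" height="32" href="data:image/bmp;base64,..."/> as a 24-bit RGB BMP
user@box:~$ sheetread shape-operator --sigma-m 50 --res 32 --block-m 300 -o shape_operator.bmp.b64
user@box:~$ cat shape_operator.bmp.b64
<image width="32" height="32" href="data:image/bmp;base64,Qk02DAAAAAAAADYAAAAoAAAAIAAAACAAAAABABgAAAAAAAAMAAATCwAAEwsAAAAAAAAAAAAAcoFydYJzeIN0e4R2fYV3f4V4gYZ5g4Z6X4VrADMcH3VM4Y+s/8zfoX6GhIN+g4N+g4J+goJ/goF/gYF/gYF/gYB/gYB/gIB/gIB/gIB/gIB/gIB/gIB/gICAgICAgICAc4Jzc4JzdoN0eYR1e4V3fYV4f4Z5gYZ6goZ6VIRoADMdKX9W6pq3/8vfl36Cg4N+g4N+goJ/goJ/gYF/gYF/gYB/gYB/gIB/gIB/gIB/gIB/gICAgICAgICAgICAgICAuX6RdIN1dIN0d4R1eYV2e4V4fYV5f4Z5gIZ6gYV7SIJjADMdNIhf8qbC/L7WkH6Ag4N+goJ/goJ/gYF/gYF/gYF/gYB/gIB/gIB/gICAgICAgICAgICAgICAgICAgICA8KTBsH2MdYR3dYR2d4V2eYV3e4V4fYV5f4V6gIV7gIV8On9eADMdP5Jo+LLN97HMin5+goJ/goJ/gYF/gYF/gYF/gYB/gIB/gICAgICAgICAgICAgICAgICAgICAgICAy4ii8KXCp3yIdoR4d4V3eIV4eoV4fIV5fYV6foV7gIV8f4V8LXlWADMdSZ1v/L/W8KPBhoB/gYJ/gYF/gYF/gYF/gIB/gICAgICAgICAgICAgICAgICAgICAgICAgICAa5F+0oyn76XCn3yDd4V5eIV5eYV5eoV5fIV6fYV7foV8f4R8fYR7IHJNADMdUqhj/srf5pi2hIF/gYF/gYF/gIF/gICAgICAgICAgICAgICAgICAgICAgICAgICAgH+ALHlalnRx2ZGt7aPAmHx/eIV6eYV6eYV6e4V6fIV7fYV8foR8f4R9e4R6FWdEAT0ksV5u/8zg2o6sgoJ/gIF/gIF/gICAgICAgICAgICAgICAgICAgICAgICAgH+AgH+ACFU2M31fm3aD35Wy6p+8kn18eYV8eoV7eoV7e4V7fIR8fYR8foR9f4N9eIN6DFs6BEksummF/8zgzYiigYF/gIGAgIGAgICAgICAgICAgICAgICAgH+AgH+AgH+AgH+AMHxfCVk5OoBkoXuJ5Jq35Zu4jYd8eoV8eoV8e4R8fIR8fIR8fYR9foN9f4N+dIN6Bk4wCVU1xHSS/8zgv4ObgIGAgIGAgIGBgICBgICBf4CBf3+BgH+BgH+BgH+BgH+BdoWCJ3hZC108QoNoqH6O6J6835WygIp8eoV9e4R9fIR9fIR9fYN9fYN9foN+f4N+b4N4AkAmEGE/z36e/8zhsYGUf4GBf4GBf4CBf4CBf4CBf3+BgH+BgH+BgH+BgH+BeYWDdIWAH3NSDmFASYVtr4GT7KLA2JCsfId9e4R+fIR+fIR+fYN+fYN+foN+foJ+foJ+Z4N2ADQeGG1K2oip/8zhpYCPf4GCf4GCf4CCf4CCf3+Cf3+CgH+CgH+CgX+CeoSDeoWCcYV/GG1LEWZEUYdxtoOX76bDz4ulfIV/fIR+fIN+fYN+fYN+foN+foN+foJ/foJ/XYNzADMeInhV5JO0/8zhm3+Mf4GCf4CDf4CDf3+Df3+DgH+DgH+DgX+De4SDe4SCeoWCbYZ8E2dFFWpIWIl1vYWb8anGxYaffIR/fIN/fYN/fYN+fYN/foN/foJ/foJ/foKAUYNuADMeLIJg7J+//cfek3+LfoGDfoCEfn+Efn6Ef36EgH6EgX6El36Ke4SCe4SBeoWBZ4Z6DmFAGm5MX4t5xIeg8qrHuoOZfIN/fIN/fYN/fYN/foN/foN/foN/foOAfoOAQ4FoADMeN4xr86vJ+rvVjn6NfYCFfX+FfX2Ff36FgH6FgX6F/s3hj32Fe4SAeoSAeoSAYIV2DFw7H3JQZY59y4mk86rIsIGTfYN/fYN/fYN/fYN/foN/foN/foOAfoOAfYSBNX5hADMfQpd5+bjU9K3MhH6LfX+GfX2Gfn2GgH2GgX2G85/B+73Win99e4R/eoR/eoR/V4VyClg4JHZUapKB0oyo8qnHpn+OfYN/fYN/fYN/fYN/foN/foSAfYSAfYSBfIWCJ3lZADMfTKKM/MTd7KHDfnyKfH2HfXyHf3yIgXyIC2Q/+bLP9KzJfId9eoR+eoR/eYR/TYNtCVY3KnhZlXBx2I+s8afEnX+KfYN/fYN/fYN/fYR/fYR/fYWAfYWBfIaCeoaDGnFQADYhVZWt/s3j4pa7e3uJe3uIfnuJgXuJADUfFHdM/cTb6p68e4V9eoR+eYR+eYR+Q4FoCVY2MXtdmnSD3pKx7qPBlX6GfYN/fYN/fYR+fYV/fYV/fIaAfIaBe4eDdoiEEGZFAUMqtGKw/8zj1oyzenqKfHqKgHqKaIV0ADMdHopa/8zg3pKveoR9eYR+eYR+eIN+OH5iCVc3OH1hn3iH45a16p68kH6CfYR+fYR+fYV+fIZ+fIZ/e4eAeoiCeYiEcomEB1g6BE40vW2l/8zjyoWte3iKfnmLg4V9XYVuADMdKZxm/8zg0ImjeYR9eIR9eIN+d4N+LnpbC1k5P4BlpXuL55u55Zm3jIB+fYV9fIZ9fIZ9e4d+eoh/eYiAeIiCd4mFa4mEAkkvCVo+x3ap/8zkvX6ofHeLhYZ9goV8UIRoADMdNLBt/8zgwYOZeIR9eIN+eIN+dYN+JXVUDVw8RoJprH6P65+93pSwiYl+fIZ8fId8e4h8eoh9eIl+d4mAdomDdImGYomCADgkD2RJ0X6v/8zksnqjh4d8g4Z8gIZ7QYJiADMdccQ//8zgsn+Rd4N9eIN+eIN/c4N9HW9OEGFATYRts4GT76TB1o+pgol9fId7e4h6eYl7eIl8dol+dImAc4iDcoiHWId/ADMhGG1U24W1/8zkiIh8hYh8god7foZ6Mn5aADMdzFV3/8zgpXyLd4N+d4N+eIJ/cIN7F2lHFGZEVYdwu4OW8anEzYuhgIl8fIl6eYp5d4p5dYp7c4l9cYiAcIeDboWGTIN5ADMiIXVf5Yy7ioh8h4l8g4h7f4d6eoZ5JHZQADMd1mmR/8zgmnqHd4N+d4N/eIJ/a4N5EmNCGGtIXIpywoaa86zGxIeYf4p7fIp5eIp3dYp3c4h5cId8boZ/bISCa4CDP3xwADMiK3xri4h8iop8hYl8gYh7fYd6d4Z4FmtGADMe4Xyk/8zhknmFd4N/eIJ/eYJ/ZoN3Dl49HXBMY45yyomd9K/GuoOPf4t5eop3dYp0coh1b4Z4bYR6a4J9aYCBaHp/MnRlADMijIl9jIt9iIp8g4l7foh6eod5dIZ5DF07AD8l6460/MHag3iLd4J/eIJ/eoJ+X4NzDFs5I3RPaZJp0Y2h9K/GsYCFfot3eYp0cohyb4V0bIN2aYB5Z358Znp8ZnV7JmpYjol9jYx9iox9hYp8gIl7e4d5eIZ6cYZ6BEwuBFEy9KHD97HOeIWHeIKAeoJ/e4J+V4NuC1o3KXlSjpdu2JCk863DqH99fYp1dohyb4RwbIFyaX50Znx3ZHp5ZHV4ZHF4kIp+j4x+jI1+h4t9gop8fIh6eYd6d4Z8bIV6ADoiC2VB+rPQ76LDeYSEeYJ/e4J+fIJ8ToNoC1k2MHxVnIhz3pSo8am/oIJ5e4hzdIRwbYBvaXxxZXlzY3d0YnR1Y3F1kYp/kIx/j45/io1+hIt9fol7eod7eIZ9doV+ZYV5ADMfFHhS/sTc5ZW3eYOCe4F/fIJ9f4N9RIJiC1s2OH9XooB245ar76K4mIR2eYRxcH9uantuZnhwYnVxYHNyYHFykoqAko2AkI6AjI5/hox+gIl9e4h8eYZ9d4V/dYWAXIR3ADMfH4tk/8zi2Iyte4KAfIF+gIJ+g4V8On9bDV03P4FZqXt56Jmv6pmxj4N0dn9wbHptaHZuY3NvYHJwX3BxlIuBk42Bko+Bj4+BiY2Ag4p+fIh9eod+eIaAdoWBdISCUYN0ADMfK555/8zhyoWjfIF/f4F+hIR+hod7MXxUEGA4R4NbsHp97Jqz5I+ph39ycnlvanVuZXJuYXFvXnBvlYuClY2Ck4+CkZCCjI6BhYuAfol+e4d/eYaBdoWCdYSDdIOERYBuADMfNrSZ/8zhvIGafoF+g4J+hoN9iYh6KXdOE2M7T4Ndt3qE8Ju23IWhfnpybnVvaHJvY3BvX3Bv"/>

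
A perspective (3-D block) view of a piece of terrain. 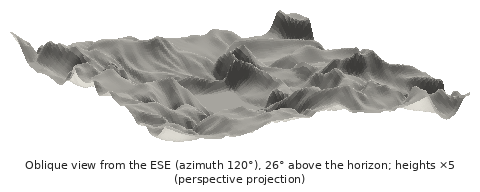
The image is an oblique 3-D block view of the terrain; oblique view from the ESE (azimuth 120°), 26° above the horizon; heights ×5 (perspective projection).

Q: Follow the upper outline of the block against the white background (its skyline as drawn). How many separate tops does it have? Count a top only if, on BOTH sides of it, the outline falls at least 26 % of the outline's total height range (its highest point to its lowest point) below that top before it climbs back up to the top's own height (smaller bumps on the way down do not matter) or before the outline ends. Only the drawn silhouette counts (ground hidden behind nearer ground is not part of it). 1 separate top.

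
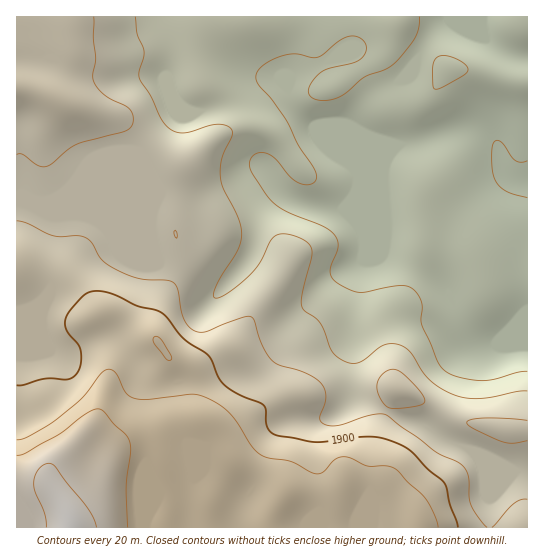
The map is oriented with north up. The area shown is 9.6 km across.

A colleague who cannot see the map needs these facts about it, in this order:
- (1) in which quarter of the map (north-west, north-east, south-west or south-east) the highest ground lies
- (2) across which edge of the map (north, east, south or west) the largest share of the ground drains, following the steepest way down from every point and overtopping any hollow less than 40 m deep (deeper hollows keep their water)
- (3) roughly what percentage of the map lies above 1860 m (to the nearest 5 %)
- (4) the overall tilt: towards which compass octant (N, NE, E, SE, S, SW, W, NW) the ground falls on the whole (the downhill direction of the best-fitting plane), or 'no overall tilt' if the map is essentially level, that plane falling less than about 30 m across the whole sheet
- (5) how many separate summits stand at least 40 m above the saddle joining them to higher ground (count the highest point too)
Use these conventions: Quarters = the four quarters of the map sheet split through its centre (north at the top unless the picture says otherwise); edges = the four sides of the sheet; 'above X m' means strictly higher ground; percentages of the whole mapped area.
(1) The highest ground is in the south-west quarter.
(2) Most of the ground drains across the eastern edge.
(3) Ground above 1860 m makes up about 60 % of the sheet.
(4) On the whole the ground falls towards the north-east.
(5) Counting only tops that stand 40 m proud, the map has 1 summit.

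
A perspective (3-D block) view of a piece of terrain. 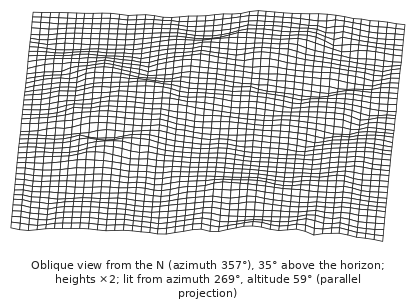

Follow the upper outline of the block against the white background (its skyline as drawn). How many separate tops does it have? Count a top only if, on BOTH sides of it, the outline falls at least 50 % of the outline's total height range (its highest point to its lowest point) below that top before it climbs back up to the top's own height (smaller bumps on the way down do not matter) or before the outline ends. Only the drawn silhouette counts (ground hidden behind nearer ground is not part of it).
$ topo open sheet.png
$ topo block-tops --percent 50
0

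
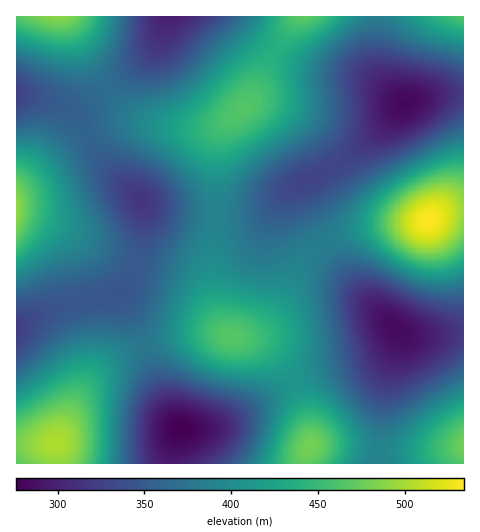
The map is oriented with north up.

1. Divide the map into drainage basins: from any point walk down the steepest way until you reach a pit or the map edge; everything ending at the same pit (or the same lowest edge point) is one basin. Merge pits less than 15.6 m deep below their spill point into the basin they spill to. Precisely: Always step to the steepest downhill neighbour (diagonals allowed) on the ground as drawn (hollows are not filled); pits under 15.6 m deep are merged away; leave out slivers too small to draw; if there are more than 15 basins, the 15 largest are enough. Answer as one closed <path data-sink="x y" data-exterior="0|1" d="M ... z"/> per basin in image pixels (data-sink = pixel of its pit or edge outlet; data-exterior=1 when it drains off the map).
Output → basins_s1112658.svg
<path data-sink="405 104" data-exterior="0" d="M463 16l-164 0-4 4-22 35-20 42-30 30-5 11-2 23 1 48-6 63 7 43 6 14 5 7 14 1 20-9 17-21 14-30 10-17 11-11 14-9 33-12 64-7 22-10 16-2z"/><path data-sink="397 330" data-exterior="0" d="M463 210l-15 1-22 10-64 7-33 12-14 9-14 16-21 42-8 12-16 13-19 5 13 2 14 6 20 20 13 24 8 22 5 19 1 16 24-1 77 7 52-6z"/><path data-sink="181 428" data-exterior="0" d="M216 333l-17 0-27 5-33 10-24 12-18 13-13 16-26 52-8 3-33 1-1 18 448 0-1-17-51 6-77-7-24 1-1-16-8-30-12-25-9-14-14-14-10-5z"/><path data-sink="17 330" data-exterior="1" d="M22 214l-6 1 1 230 39-2 28-54 13-16 18-13 33-15 34-9 17-3 29 2-9-9-17-32-16-13-67-22-66-35z"/><path data-sink="141 200" data-exterior="0" d="M229 120l-21 8-27 0-43-7-21 1-16 6-33 20-52 42 0 24 31 7 64 34 75 26 16 13 17 32 6 7-11-32-3-35 6-57 0-65 6-17z"/><path data-sink="171 17" data-exterior="1" d="M298 16l-231 1 33 64 13 17 14 14 16 8 16 4 23 4 26 0 21-8 22-19 22-46z"/><path data-sink="17 94" data-exterior="1" d="M67 16l-51 1 1 173 51-42 33-20 23-7 30 2-23-9-18-16-21-31z"/>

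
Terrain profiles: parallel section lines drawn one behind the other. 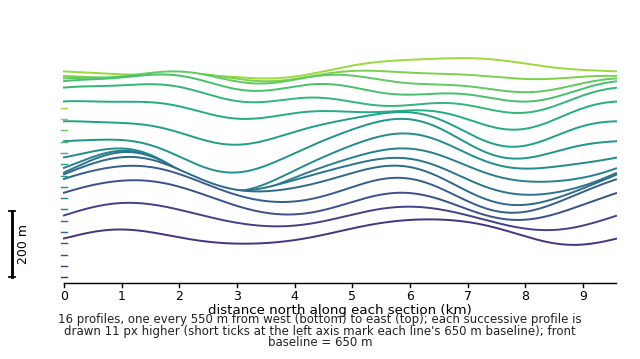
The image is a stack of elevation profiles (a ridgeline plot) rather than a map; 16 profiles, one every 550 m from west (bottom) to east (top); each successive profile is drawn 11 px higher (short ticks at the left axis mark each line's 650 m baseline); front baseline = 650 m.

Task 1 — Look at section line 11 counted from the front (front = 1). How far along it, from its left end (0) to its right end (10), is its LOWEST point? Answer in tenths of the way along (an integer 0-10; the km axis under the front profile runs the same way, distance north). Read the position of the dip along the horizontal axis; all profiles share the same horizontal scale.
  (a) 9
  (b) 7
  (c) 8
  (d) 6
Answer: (c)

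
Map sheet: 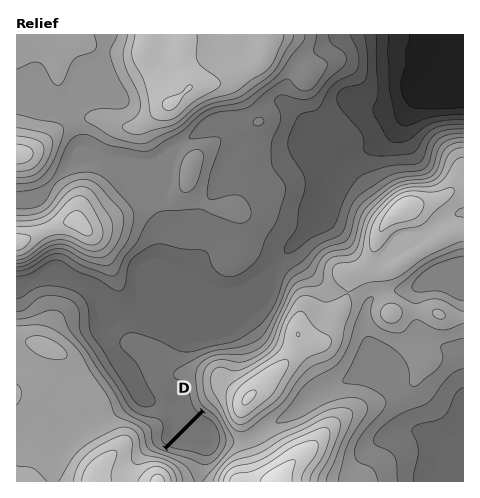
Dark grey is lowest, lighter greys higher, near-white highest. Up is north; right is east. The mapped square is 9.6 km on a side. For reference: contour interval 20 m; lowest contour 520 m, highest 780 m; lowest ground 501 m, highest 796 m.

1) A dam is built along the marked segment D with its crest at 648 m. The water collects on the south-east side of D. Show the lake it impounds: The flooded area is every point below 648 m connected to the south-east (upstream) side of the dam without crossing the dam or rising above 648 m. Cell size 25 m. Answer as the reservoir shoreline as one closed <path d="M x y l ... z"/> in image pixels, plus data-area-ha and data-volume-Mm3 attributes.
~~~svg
<path d="M206 413l-3 0-35 36 8 3 11 1 14 6 12-1 8-12 2-10-7-15-10-8z" data-area-ha="67" data-volume-Mm3="11.53"/>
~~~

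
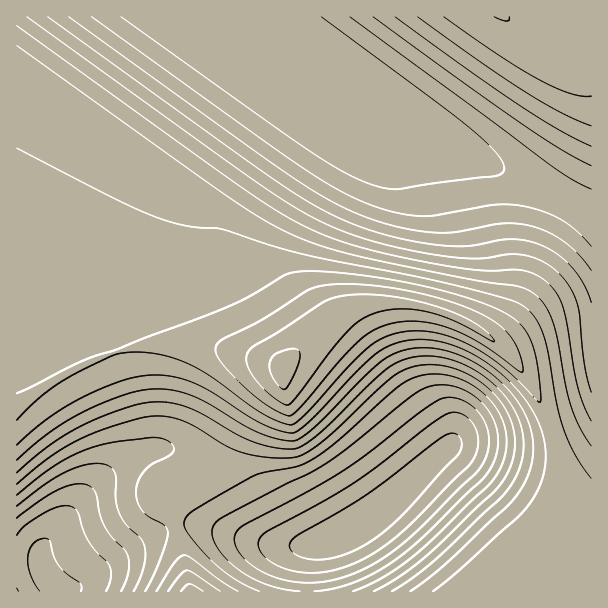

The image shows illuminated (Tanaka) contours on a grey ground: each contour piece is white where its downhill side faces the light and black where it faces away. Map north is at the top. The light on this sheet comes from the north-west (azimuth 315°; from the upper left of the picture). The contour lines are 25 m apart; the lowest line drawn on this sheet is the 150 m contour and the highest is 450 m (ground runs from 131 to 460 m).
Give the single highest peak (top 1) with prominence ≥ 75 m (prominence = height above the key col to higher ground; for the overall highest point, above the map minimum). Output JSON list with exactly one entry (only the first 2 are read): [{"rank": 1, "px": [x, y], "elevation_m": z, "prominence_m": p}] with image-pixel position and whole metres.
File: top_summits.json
[{"rank": 1, "px": [281, 371], "elevation_m": 460, "prominence_m": 329}]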